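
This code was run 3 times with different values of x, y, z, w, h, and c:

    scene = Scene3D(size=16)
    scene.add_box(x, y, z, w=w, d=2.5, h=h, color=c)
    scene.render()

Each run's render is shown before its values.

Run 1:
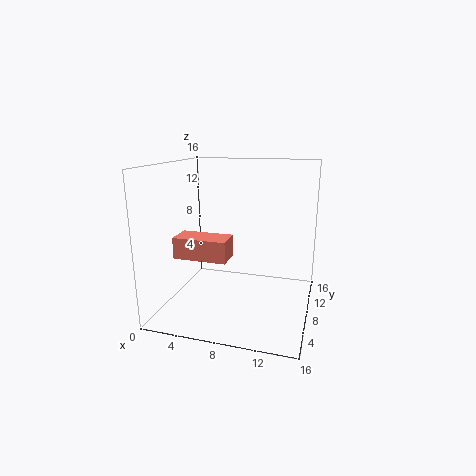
x = 4
y = 0.5
z = 8
w = 5
h = 2
c = 'salmon'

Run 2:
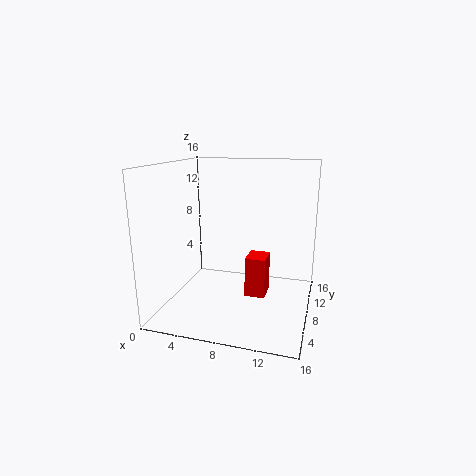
x = 10
y = 3.5
z = 3.5
w = 2
h = 4
c = 'red'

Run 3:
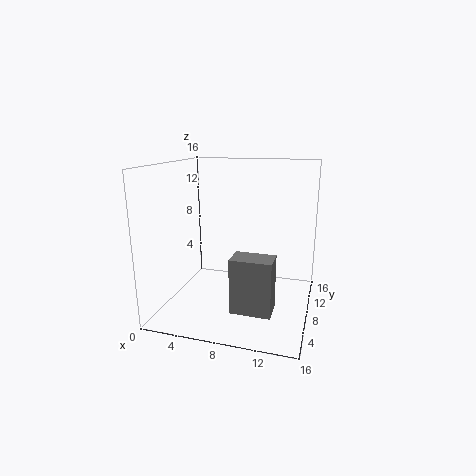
x = 9
y = 1.5
z = 2.5
w = 4
h = 5.5
c = 'gray'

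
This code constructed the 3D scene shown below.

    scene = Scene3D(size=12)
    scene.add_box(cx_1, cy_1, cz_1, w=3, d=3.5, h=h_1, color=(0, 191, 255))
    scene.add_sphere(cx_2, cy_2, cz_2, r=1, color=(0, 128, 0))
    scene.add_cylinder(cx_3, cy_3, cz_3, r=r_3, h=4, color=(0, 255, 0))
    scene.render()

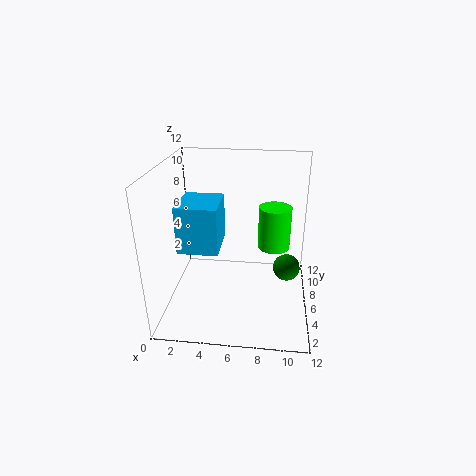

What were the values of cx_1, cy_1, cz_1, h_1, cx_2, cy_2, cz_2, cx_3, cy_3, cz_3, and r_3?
cx_1 = 2, cy_1 = 2, cz_1 = 6.5, h_1 = 3.5, cx_2 = 10, cy_2 = 3.5, cz_2 = 5, cx_3 = 9, cy_3 = 9.5, cz_3 = 3.5, r_3 = 1.5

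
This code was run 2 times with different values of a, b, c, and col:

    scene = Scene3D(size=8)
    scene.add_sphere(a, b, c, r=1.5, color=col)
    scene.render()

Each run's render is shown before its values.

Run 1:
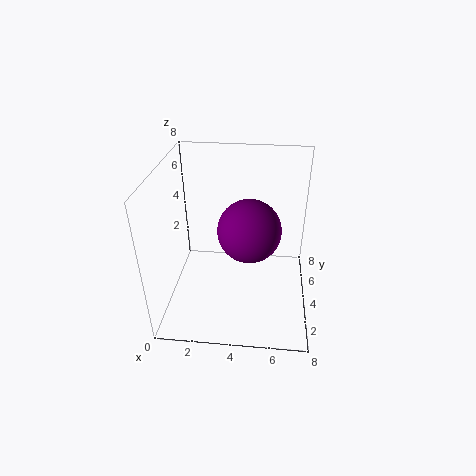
a = 4.75
b = 2
c = 5.75
col = 'purple'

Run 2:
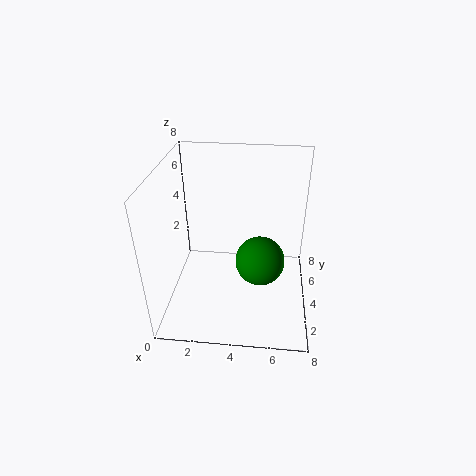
a = 5.25
b = 5
c = 1.75
col = 'green'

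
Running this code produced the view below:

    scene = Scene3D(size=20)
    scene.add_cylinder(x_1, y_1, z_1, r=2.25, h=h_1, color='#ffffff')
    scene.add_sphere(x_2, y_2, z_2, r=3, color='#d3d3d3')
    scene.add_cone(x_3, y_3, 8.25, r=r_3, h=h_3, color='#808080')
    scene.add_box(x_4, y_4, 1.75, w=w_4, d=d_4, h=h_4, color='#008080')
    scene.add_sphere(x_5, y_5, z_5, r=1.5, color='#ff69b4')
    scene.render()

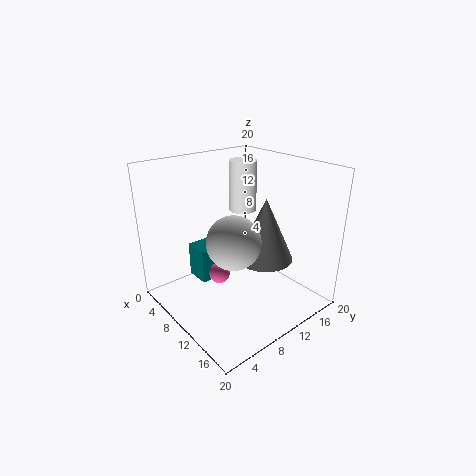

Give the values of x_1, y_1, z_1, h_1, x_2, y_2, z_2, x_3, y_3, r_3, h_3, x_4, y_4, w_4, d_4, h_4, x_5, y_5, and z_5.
x_1 = 2.5
y_1 = 17.25
z_1 = 10.25
h_1 = 8.25
x_2 = 16.5
y_2 = 4
z_2 = 13.75
x_3 = 14
y_3 = 11.25
r_3 = 3.75
h_3 = 8.25
x_4 = 2
y_4 = 6.75
w_4 = 3.75
d_4 = 6.25
h_4 = 5.25
x_5 = 8.5
y_5 = 7.75
z_5 = 4.5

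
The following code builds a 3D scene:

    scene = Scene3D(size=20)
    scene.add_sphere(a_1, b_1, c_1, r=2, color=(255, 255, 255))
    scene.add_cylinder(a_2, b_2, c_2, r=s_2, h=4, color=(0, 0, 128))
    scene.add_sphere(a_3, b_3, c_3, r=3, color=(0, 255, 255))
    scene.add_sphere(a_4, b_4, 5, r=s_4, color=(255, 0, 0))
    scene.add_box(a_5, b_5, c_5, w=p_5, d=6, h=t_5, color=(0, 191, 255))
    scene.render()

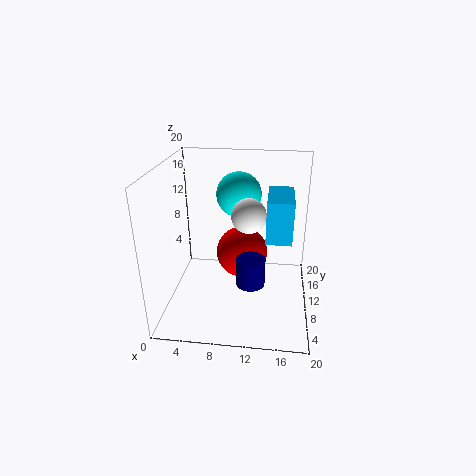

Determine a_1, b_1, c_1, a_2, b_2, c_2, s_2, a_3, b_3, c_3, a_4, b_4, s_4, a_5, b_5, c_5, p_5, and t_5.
a_1 = 12; b_1 = 4; c_1 = 16; a_2 = 12; b_2 = 8; c_2 = 4; s_2 = 2; a_3 = 10; b_3 = 11; c_3 = 16; a_4 = 10; b_4 = 15; s_4 = 4; a_5 = 14; b_5 = 3; c_5 = 13; p_5 = 3; t_5 = 5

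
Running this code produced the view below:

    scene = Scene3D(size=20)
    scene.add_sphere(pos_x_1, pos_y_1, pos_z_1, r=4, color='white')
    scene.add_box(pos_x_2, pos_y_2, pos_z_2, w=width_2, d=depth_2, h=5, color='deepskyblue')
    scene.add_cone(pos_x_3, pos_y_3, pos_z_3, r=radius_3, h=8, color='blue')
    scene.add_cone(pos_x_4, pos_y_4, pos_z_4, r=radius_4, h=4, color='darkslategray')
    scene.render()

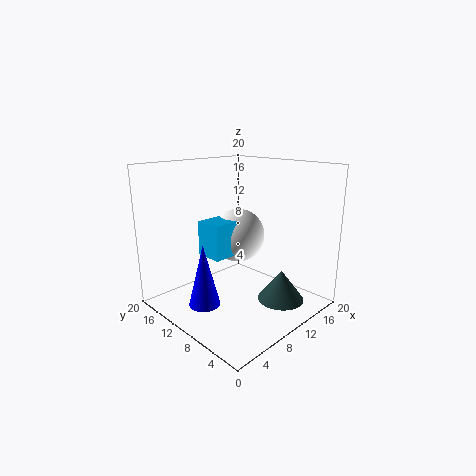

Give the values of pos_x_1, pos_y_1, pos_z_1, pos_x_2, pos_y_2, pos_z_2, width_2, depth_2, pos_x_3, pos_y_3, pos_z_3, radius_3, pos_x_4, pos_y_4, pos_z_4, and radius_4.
pos_x_1 = 13, pos_y_1 = 13, pos_z_1 = 9, pos_x_2 = 7, pos_y_2 = 11, pos_z_2 = 7, width_2 = 6, depth_2 = 4, pos_x_3 = 3, pos_y_3 = 9, pos_z_3 = 3, radius_3 = 2, pos_x_4 = 11, pos_y_4 = 3, pos_z_4 = 3, radius_4 = 3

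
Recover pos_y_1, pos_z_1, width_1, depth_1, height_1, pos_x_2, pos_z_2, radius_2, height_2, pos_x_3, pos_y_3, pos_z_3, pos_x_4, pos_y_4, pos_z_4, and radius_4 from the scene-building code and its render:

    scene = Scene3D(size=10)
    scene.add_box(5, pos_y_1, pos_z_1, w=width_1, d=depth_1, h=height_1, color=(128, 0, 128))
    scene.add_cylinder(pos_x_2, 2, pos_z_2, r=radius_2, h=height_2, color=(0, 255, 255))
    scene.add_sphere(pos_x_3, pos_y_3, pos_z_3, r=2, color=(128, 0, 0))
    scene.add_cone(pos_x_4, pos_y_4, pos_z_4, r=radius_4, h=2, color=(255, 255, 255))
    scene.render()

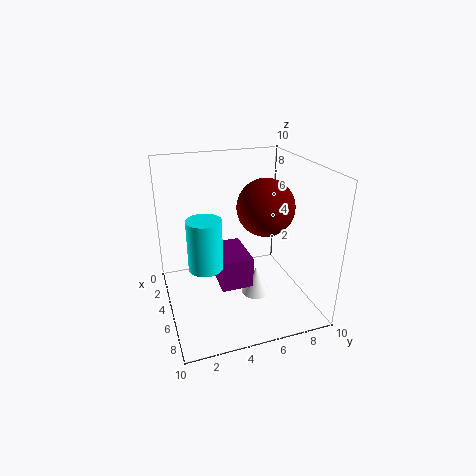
pos_y_1 = 3
pos_z_1 = 3
width_1 = 3
depth_1 = 2
height_1 = 2
pos_x_2 = 8
pos_z_2 = 5
radius_2 = 1
height_2 = 3
pos_x_3 = 5
pos_y_3 = 7
pos_z_3 = 7
pos_x_4 = 6
pos_y_4 = 6
pos_z_4 = 1
radius_4 = 1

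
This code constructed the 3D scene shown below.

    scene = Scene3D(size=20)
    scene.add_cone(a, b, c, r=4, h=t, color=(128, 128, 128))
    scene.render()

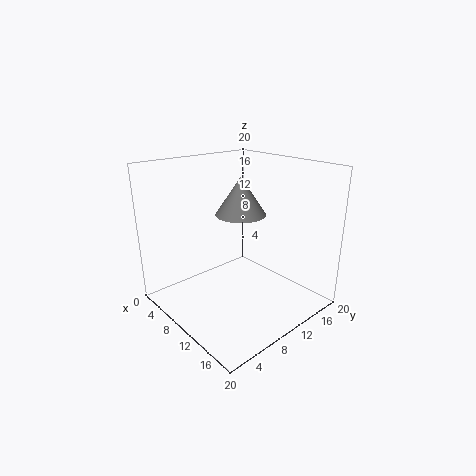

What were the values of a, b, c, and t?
a = 5; b = 15; c = 11; t = 6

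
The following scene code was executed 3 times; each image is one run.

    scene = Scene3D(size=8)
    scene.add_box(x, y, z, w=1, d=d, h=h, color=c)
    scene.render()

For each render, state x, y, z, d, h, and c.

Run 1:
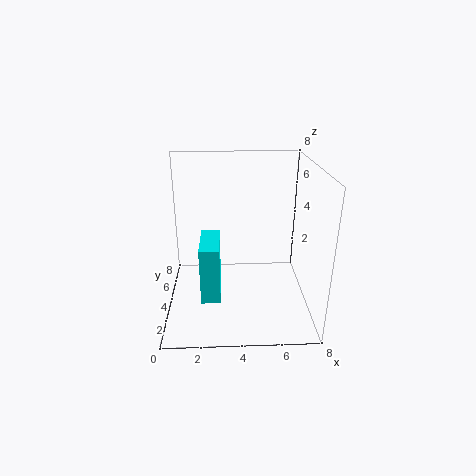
x = 2
y = 1.5
z = 1.5
d = 2.5
h = 3
c = 'cyan'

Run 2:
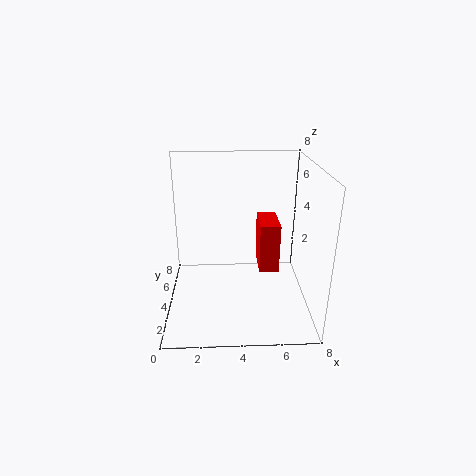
x = 5
y = 2
z = 3
d = 2
h = 2.5
c = 'red'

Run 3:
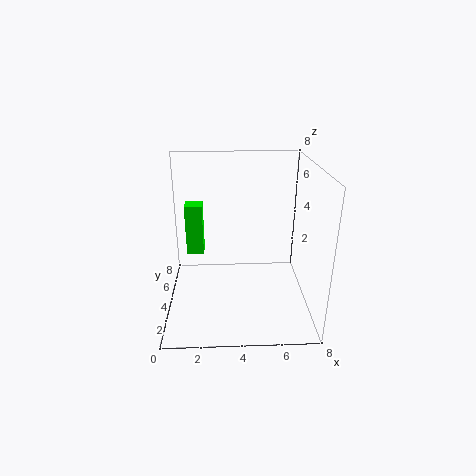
x = 1
y = 5
z = 2.5
d = 1
h = 3
c = 'lime'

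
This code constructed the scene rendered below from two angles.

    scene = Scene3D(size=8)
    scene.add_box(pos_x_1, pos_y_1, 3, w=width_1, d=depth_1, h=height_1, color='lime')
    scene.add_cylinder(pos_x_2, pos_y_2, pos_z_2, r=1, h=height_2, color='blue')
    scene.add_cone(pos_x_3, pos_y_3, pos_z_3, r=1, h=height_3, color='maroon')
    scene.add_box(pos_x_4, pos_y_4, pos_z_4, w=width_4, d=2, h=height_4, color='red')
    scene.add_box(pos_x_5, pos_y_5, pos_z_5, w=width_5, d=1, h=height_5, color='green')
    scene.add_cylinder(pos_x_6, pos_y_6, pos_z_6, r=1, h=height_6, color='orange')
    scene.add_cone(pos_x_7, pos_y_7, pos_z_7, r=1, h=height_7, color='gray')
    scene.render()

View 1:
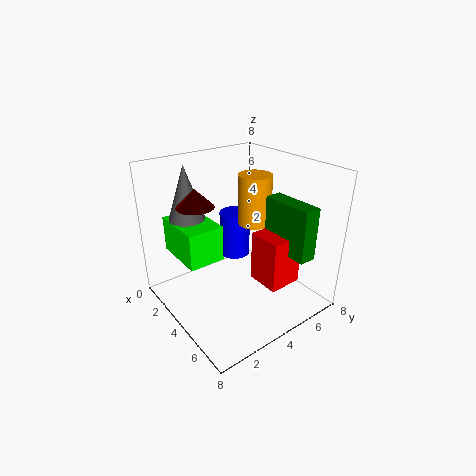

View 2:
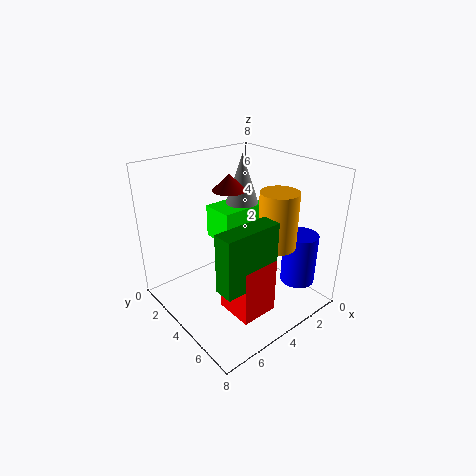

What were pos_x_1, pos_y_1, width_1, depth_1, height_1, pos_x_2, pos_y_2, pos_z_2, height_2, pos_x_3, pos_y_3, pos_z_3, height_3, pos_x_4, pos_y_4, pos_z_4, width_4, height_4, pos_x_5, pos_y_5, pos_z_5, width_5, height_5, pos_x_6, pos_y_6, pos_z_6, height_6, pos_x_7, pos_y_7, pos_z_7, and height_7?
pos_x_1 = 1, pos_y_1 = 1, width_1 = 3, depth_1 = 2, height_1 = 2, pos_x_2 = 1, pos_y_2 = 6, pos_z_2 = 1, height_2 = 3, pos_x_3 = 3, pos_y_3 = 2, pos_z_3 = 6, height_3 = 1, pos_x_4 = 4, pos_y_4 = 5, pos_z_4 = 1, width_4 = 2, height_4 = 3, pos_x_5 = 4, pos_y_5 = 6, pos_z_5 = 3, width_5 = 3, height_5 = 3, pos_x_6 = 3, pos_y_6 = 6, pos_z_6 = 4, height_6 = 3, pos_x_7 = 2, pos_y_7 = 2, pos_z_7 = 5, height_7 = 3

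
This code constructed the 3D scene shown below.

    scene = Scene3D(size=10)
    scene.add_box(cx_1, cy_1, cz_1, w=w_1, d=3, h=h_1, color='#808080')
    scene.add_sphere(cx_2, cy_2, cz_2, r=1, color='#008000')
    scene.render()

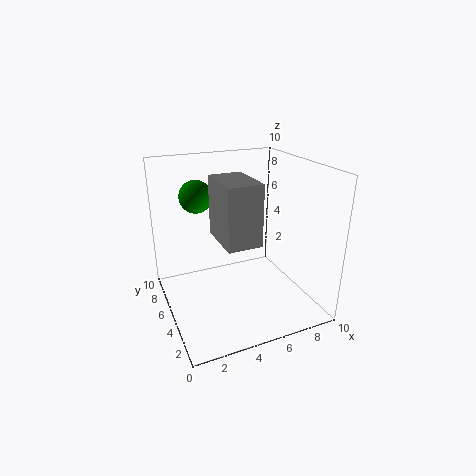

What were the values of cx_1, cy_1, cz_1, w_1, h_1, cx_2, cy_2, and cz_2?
cx_1 = 2.5, cy_1 = 0.5, cz_1 = 6.5, w_1 = 2, h_1 = 3.5, cx_2 = 2, cy_2 = 4.5, cz_2 = 8.5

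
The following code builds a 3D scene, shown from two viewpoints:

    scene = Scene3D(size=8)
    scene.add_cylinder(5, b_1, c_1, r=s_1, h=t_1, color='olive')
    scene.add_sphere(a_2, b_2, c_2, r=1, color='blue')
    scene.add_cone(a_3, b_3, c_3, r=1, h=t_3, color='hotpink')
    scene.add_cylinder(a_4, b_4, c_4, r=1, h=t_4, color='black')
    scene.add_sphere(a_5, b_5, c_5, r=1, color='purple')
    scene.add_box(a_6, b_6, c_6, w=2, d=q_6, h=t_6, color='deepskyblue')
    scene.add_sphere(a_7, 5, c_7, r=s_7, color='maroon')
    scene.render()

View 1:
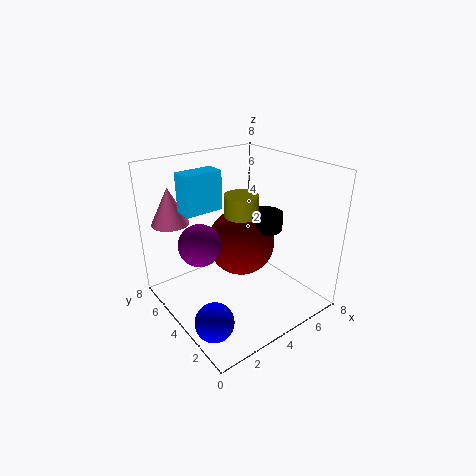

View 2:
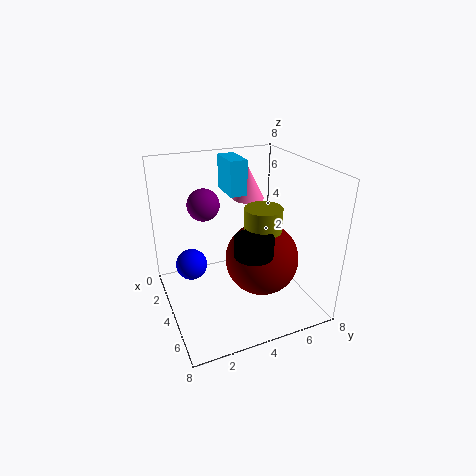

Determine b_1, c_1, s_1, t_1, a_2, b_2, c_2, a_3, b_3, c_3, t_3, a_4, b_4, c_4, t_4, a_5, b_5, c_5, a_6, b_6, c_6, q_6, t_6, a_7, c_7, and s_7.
b_1 = 5, c_1 = 3, s_1 = 1, t_1 = 3, a_2 = 1, b_2 = 2, c_2 = 1, a_3 = 1, b_3 = 6, c_3 = 5, t_3 = 2, a_4 = 6, b_4 = 4, c_4 = 4, t_4 = 1, a_5 = 1, b_5 = 3, c_5 = 5, a_6 = 1, b_6 = 4, c_6 = 6, q_6 = 1, t_6 = 2, a_7 = 5, c_7 = 3, s_7 = 2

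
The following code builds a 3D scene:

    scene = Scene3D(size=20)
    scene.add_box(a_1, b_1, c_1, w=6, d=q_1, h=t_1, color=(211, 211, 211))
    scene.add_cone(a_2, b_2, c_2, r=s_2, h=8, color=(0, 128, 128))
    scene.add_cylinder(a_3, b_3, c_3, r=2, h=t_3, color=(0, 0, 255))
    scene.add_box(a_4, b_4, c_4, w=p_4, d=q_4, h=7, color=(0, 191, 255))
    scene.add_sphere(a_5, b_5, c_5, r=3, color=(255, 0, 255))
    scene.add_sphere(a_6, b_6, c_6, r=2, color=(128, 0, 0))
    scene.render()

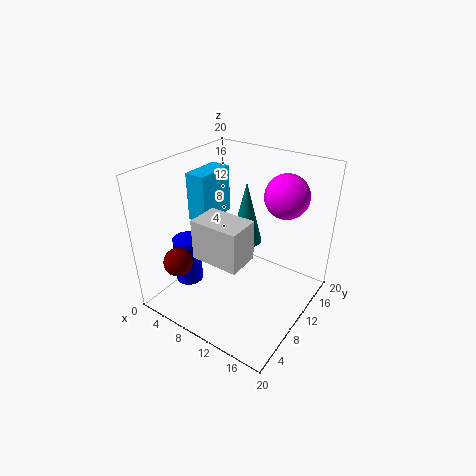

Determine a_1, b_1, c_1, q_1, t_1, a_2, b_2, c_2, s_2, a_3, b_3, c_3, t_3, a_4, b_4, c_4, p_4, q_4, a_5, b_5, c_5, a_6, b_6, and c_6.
a_1 = 9; b_1 = 2; c_1 = 11; q_1 = 4; t_1 = 5; a_2 = 12; b_2 = 9; c_2 = 11; s_2 = 2; a_3 = 3; b_3 = 7; c_3 = 2; t_3 = 7; a_4 = 2; b_4 = 9; c_4 = 11; p_4 = 3; q_4 = 6; a_5 = 15; b_5 = 14; c_5 = 16; a_6 = 4; b_6 = 4; c_6 = 7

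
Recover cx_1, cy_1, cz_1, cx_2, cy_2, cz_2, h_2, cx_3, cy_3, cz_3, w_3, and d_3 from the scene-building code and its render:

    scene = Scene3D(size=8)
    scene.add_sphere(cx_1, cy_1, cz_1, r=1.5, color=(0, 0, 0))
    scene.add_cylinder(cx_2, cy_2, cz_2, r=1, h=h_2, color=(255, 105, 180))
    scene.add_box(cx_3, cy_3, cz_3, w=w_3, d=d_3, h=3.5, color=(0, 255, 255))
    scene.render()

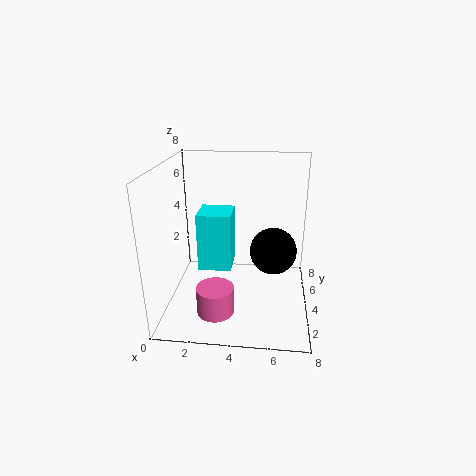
cx_1 = 6, cy_1 = 6.5, cz_1 = 2, cx_2 = 3, cy_2 = 2, cz_2 = 0.5, h_2 = 1.5, cx_3 = 1.5, cy_3 = 4.5, cz_3 = 1.5, w_3 = 2, d_3 = 2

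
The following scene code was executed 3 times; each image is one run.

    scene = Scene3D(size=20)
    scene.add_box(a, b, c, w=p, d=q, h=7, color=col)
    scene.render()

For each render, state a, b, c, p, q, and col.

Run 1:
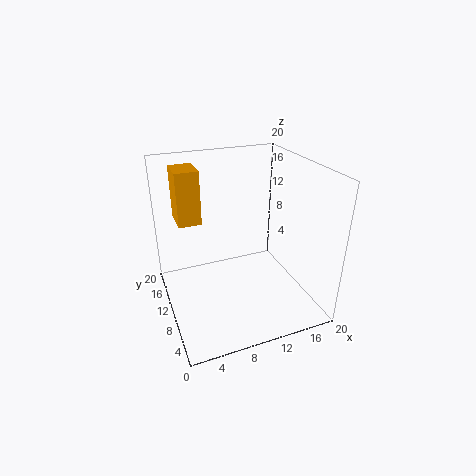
a = 2
b = 10
c = 13
p = 3
q = 4
col = 'orange'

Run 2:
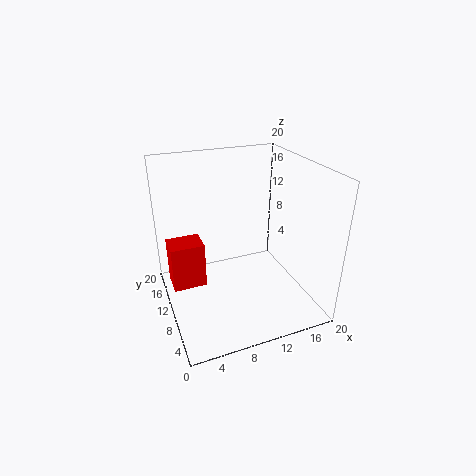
a = 1
b = 13
c = 1
p = 5
q = 4
col = 'red'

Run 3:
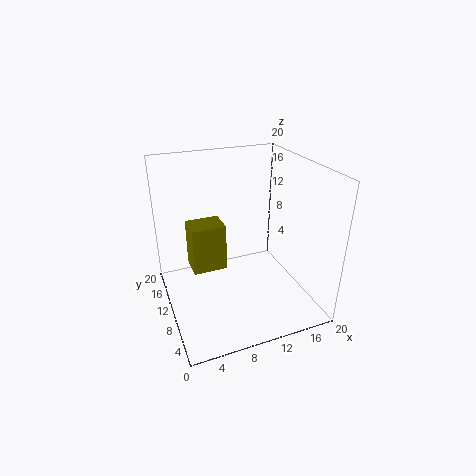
a = 4
b = 12
c = 4
p = 5
q = 4
col = 'olive'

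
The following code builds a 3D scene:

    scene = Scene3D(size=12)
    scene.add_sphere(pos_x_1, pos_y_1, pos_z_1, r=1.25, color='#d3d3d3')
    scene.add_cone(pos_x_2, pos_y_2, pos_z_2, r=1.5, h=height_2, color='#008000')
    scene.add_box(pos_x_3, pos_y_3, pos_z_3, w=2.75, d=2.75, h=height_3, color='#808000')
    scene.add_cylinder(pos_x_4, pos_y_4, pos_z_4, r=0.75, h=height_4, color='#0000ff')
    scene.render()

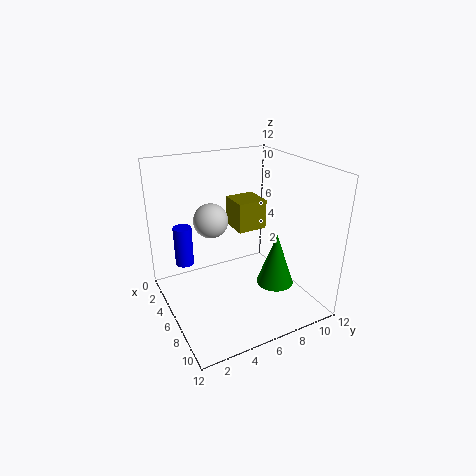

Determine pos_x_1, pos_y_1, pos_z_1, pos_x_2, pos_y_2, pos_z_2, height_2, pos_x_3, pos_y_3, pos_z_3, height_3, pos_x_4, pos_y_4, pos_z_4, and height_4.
pos_x_1 = 7.5; pos_y_1 = 3; pos_z_1 = 8.75; pos_x_2 = 8.75; pos_y_2 = 8; pos_z_2 = 2.75; height_2 = 4.25; pos_x_3 = 1.25; pos_y_3 = 7.25; pos_z_3 = 5.25; height_3 = 2.75; pos_x_4 = 4.5; pos_y_4 = 1.75; pos_z_4 = 4; height_4 = 3.25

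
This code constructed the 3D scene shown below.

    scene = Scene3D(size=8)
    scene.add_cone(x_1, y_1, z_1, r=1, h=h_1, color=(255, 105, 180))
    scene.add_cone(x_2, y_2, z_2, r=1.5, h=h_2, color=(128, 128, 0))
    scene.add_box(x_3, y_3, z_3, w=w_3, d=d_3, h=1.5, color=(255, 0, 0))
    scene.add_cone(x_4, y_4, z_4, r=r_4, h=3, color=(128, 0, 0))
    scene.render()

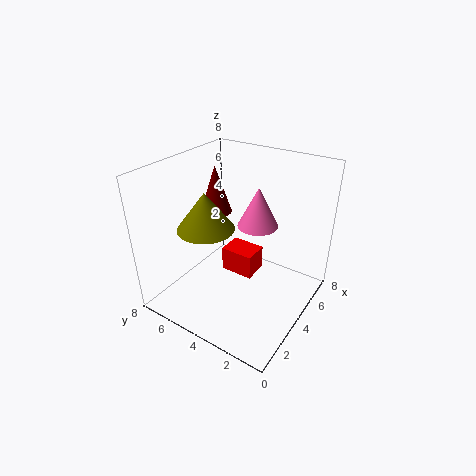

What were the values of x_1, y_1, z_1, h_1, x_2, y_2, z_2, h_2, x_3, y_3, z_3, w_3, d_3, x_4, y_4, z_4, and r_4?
x_1 = 3.5; y_1 = 2.5; z_1 = 5.5; h_1 = 2; x_2 = 2.5; y_2 = 5; z_2 = 5; h_2 = 2; x_3 = 4.5; y_3 = 3.5; z_3 = 1; w_3 = 1.5; d_3 = 2; x_4 = 6; y_4 = 7; z_4 = 4; r_4 = 1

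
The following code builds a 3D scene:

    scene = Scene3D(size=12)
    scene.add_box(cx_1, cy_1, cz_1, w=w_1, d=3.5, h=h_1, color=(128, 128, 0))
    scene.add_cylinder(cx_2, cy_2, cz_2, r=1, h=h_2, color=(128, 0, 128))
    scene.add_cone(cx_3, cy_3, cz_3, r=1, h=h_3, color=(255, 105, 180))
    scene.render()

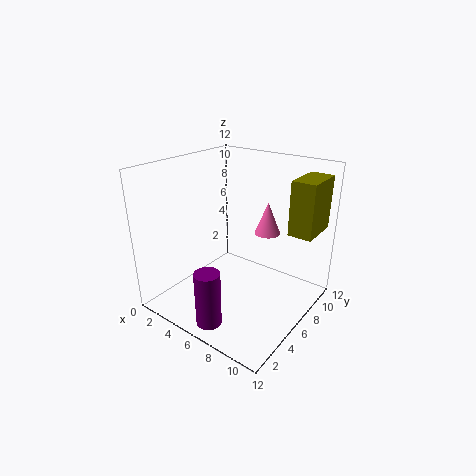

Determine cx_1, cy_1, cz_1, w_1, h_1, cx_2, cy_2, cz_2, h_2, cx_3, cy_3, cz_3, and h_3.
cx_1 = 9.5
cy_1 = 8
cz_1 = 6.5
w_1 = 2
h_1 = 4.5
cx_2 = 6.5
cy_2 = 1.5
cz_2 = 0.5
h_2 = 4.5
cx_3 = 8.5
cy_3 = 6.5
cz_3 = 7
h_3 = 2.5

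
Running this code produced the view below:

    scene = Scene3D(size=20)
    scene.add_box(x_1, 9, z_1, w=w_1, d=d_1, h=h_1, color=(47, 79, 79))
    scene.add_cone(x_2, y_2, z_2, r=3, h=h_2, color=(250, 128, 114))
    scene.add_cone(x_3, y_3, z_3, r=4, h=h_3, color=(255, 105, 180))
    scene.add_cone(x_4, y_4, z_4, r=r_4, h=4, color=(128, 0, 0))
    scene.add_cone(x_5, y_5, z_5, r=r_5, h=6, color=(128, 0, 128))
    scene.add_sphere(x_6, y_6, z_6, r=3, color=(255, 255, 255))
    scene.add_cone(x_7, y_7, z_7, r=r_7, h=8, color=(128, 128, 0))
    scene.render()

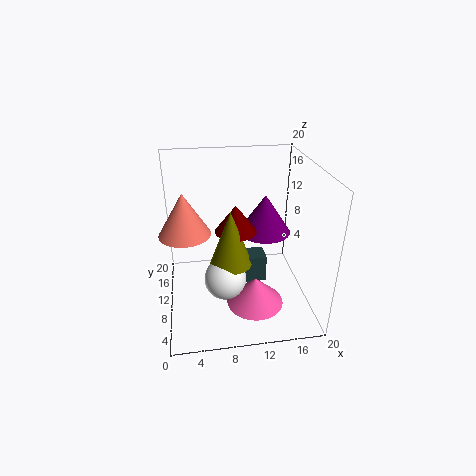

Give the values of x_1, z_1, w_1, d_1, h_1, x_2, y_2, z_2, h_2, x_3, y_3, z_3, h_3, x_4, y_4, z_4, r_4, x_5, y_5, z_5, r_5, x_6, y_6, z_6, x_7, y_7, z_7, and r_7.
x_1 = 10; z_1 = 3; w_1 = 4; d_1 = 3; h_1 = 4; x_2 = 3; y_2 = 5; z_2 = 14; h_2 = 5; x_3 = 12; y_3 = 7; z_3 = 1; h_3 = 4; x_4 = 10; y_4 = 12; z_4 = 10; r_4 = 3; x_5 = 15; y_5 = 15; z_5 = 8; r_5 = 4; x_6 = 8; y_6 = 9; z_6 = 4; x_7 = 9; y_7 = 10; z_7 = 6; r_7 = 3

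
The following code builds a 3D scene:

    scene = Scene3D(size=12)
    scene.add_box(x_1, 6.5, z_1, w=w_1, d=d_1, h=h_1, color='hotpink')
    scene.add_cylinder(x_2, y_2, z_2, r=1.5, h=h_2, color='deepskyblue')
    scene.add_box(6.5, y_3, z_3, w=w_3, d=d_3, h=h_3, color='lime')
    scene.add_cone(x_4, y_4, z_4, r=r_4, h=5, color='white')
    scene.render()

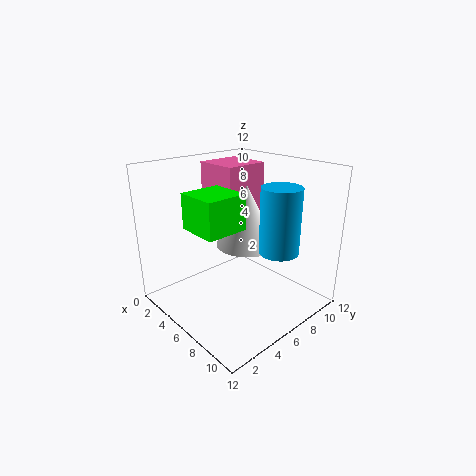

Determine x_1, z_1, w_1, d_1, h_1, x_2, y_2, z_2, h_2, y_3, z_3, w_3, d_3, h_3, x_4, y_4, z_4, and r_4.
x_1 = 0.5
z_1 = 6.5
w_1 = 4
d_1 = 4
h_1 = 5
x_2 = 10
y_2 = 6.5
z_2 = 6
h_2 = 5
y_3 = 0.5
z_3 = 8.5
w_3 = 3
d_3 = 3
h_3 = 2.5
x_4 = 6.5
y_4 = 6.5
z_4 = 5.5
r_4 = 2.5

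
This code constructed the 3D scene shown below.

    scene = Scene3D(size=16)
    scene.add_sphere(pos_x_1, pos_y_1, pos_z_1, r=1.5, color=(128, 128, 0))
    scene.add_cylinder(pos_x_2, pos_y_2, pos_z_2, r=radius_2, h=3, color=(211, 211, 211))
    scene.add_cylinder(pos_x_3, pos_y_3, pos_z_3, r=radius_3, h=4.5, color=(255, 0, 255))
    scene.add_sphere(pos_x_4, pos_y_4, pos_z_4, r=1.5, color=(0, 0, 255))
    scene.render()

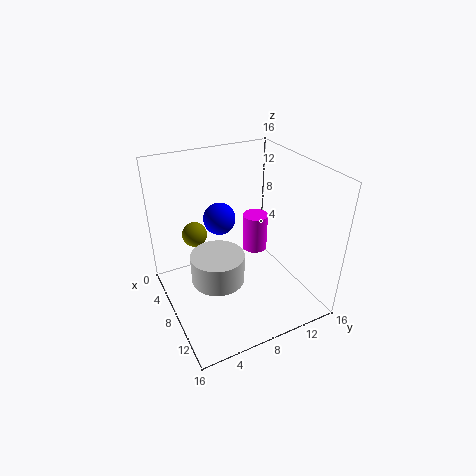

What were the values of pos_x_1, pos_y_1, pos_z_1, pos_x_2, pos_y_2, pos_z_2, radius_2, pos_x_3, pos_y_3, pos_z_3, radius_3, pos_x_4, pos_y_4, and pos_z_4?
pos_x_1 = 2.75, pos_y_1 = 4.75, pos_z_1 = 6.5, pos_x_2 = 10.25, pos_y_2 = 4.5, pos_z_2 = 5.25, radius_2 = 2.75, pos_x_3 = 5.75, pos_y_3 = 11.5, pos_z_3 = 4.5, radius_3 = 1.5, pos_x_4 = 10.5, pos_y_4 = 4.75, pos_z_4 = 12.5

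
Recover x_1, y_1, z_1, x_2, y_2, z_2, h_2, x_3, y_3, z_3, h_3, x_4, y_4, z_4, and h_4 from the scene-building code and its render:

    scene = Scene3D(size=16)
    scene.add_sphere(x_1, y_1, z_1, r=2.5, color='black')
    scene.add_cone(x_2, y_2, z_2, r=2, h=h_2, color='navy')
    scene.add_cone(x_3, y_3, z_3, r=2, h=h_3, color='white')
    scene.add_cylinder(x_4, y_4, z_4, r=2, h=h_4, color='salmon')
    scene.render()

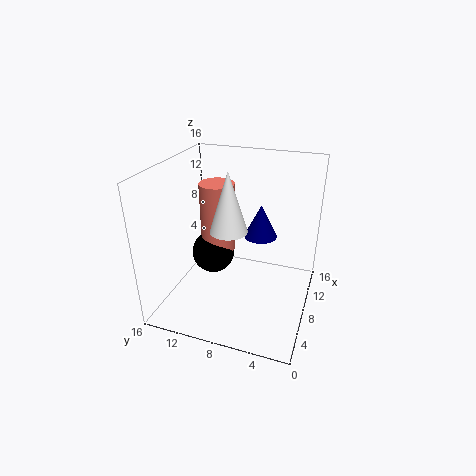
x_1 = 9
y_1 = 11.5
z_1 = 5
x_2 = 12
y_2 = 6.5
z_2 = 6.5
h_2 = 4
x_3 = 6.5
y_3 = 8.5
z_3 = 9.5
h_3 = 6.5
x_4 = 9.5
y_4 = 11
z_4 = 5.5
h_4 = 8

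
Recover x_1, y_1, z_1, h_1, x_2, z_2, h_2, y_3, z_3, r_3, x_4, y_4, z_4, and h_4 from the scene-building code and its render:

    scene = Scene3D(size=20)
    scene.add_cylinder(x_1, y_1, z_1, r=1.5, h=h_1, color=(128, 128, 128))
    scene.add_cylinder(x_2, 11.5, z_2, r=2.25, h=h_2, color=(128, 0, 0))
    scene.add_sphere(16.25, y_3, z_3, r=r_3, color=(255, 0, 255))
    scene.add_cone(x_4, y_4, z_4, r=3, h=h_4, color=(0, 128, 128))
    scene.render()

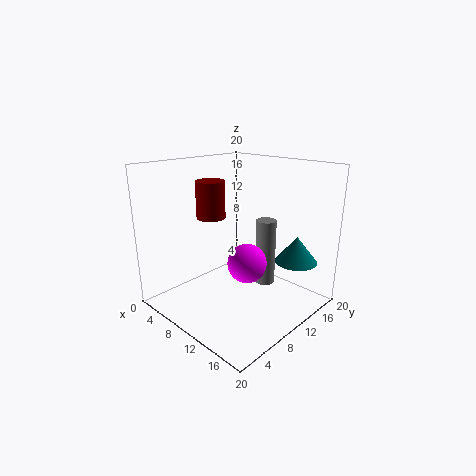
x_1 = 10.75
y_1 = 15.25
z_1 = 1.5
h_1 = 10
x_2 = 2.75
z_2 = 11
h_2 = 5.75
y_3 = 5
z_3 = 10
r_3 = 2.25
x_4 = 15.75
y_4 = 16
z_4 = 6.25
h_4 = 3.75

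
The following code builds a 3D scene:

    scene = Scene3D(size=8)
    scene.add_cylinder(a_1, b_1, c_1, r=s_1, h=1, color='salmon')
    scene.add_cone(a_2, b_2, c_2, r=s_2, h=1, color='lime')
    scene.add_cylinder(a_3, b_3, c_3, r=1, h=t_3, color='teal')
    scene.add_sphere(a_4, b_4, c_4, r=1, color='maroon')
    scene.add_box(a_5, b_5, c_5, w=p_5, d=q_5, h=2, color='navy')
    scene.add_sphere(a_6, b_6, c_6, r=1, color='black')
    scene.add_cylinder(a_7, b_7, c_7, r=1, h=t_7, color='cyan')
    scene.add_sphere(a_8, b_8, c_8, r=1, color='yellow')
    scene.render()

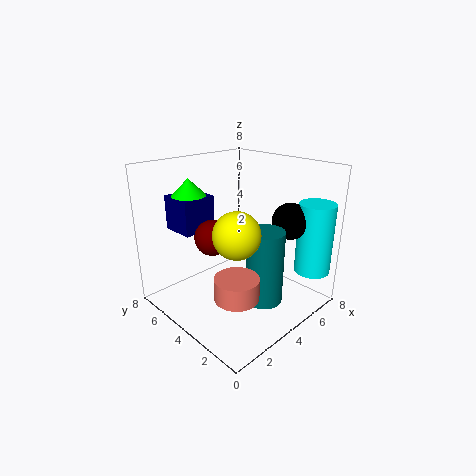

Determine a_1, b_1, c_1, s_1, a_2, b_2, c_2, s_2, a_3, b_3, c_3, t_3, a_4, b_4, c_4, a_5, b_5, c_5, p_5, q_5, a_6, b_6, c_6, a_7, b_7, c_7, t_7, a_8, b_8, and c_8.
a_1 = 1
b_1 = 1
c_1 = 3
s_1 = 1
a_2 = 3
b_2 = 7
c_2 = 6
s_2 = 1
a_3 = 4
b_3 = 2
c_3 = 1
t_3 = 4
a_4 = 3
b_4 = 5
c_4 = 4
a_5 = 2
b_5 = 6
c_5 = 4
p_5 = 2
q_5 = 2
a_6 = 6
b_6 = 2
c_6 = 5
a_7 = 7
b_7 = 1
c_7 = 2
t_7 = 4
a_8 = 1
b_8 = 1
c_8 = 6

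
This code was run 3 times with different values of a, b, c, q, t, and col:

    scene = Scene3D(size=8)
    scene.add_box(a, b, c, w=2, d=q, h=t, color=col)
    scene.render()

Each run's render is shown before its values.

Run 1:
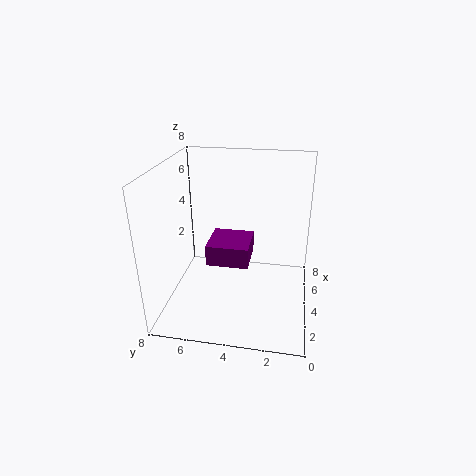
a = 1; b = 3; c = 4; q = 2; t = 1; col = 'purple'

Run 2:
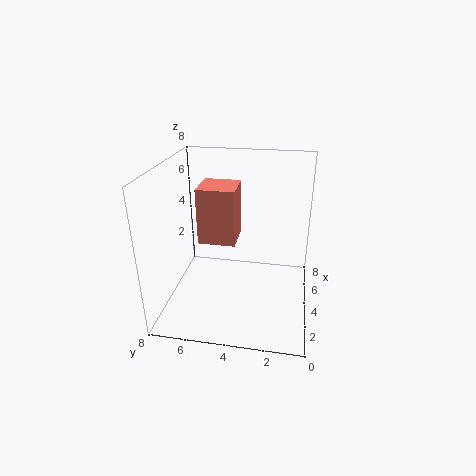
a = 3; b = 4; c = 4; q = 2; t = 3; col = 'salmon'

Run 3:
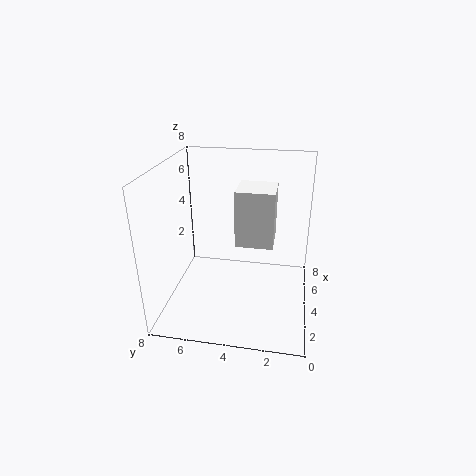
a = 3; b = 2; c = 4; q = 2; t = 3; col = 'white'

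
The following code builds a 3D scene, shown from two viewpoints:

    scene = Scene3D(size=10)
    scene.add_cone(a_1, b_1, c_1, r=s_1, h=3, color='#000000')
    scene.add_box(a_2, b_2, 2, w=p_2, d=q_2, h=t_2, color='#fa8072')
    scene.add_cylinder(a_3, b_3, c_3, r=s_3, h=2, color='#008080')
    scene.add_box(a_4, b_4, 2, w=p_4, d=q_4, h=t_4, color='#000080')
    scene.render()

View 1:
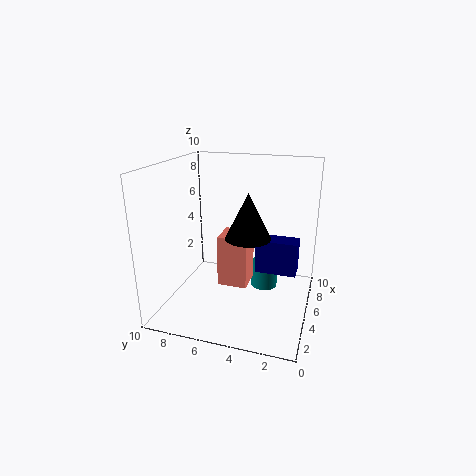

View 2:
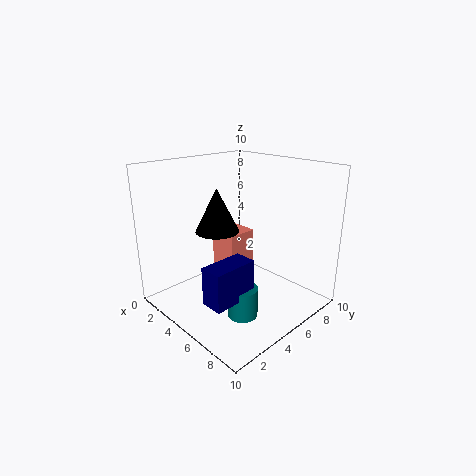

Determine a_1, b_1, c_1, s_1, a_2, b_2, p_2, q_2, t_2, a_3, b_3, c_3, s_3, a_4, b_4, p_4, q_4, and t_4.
a_1 = 4, b_1 = 4, c_1 = 5.5, s_1 = 1.5, a_2 = 3.5, b_2 = 4, p_2 = 2, q_2 = 2, t_2 = 3.5, a_3 = 7, b_3 = 3.5, c_3 = 0.5, s_3 = 1, a_4 = 6, b_4 = 1, p_4 = 1.5, q_4 = 3, t_4 = 2.5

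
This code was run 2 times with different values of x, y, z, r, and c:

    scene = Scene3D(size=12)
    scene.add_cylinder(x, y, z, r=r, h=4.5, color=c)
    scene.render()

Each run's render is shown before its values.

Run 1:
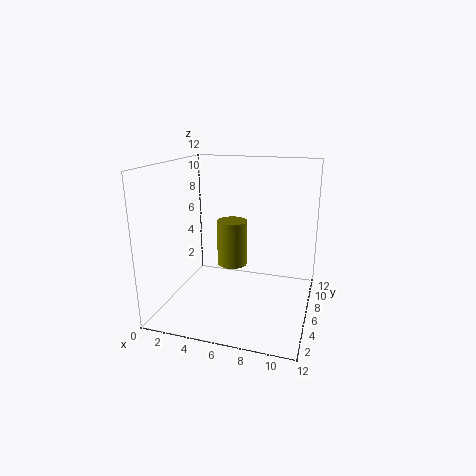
x = 4, y = 10.5, z = 1.5, r = 1.5, c = 'olive'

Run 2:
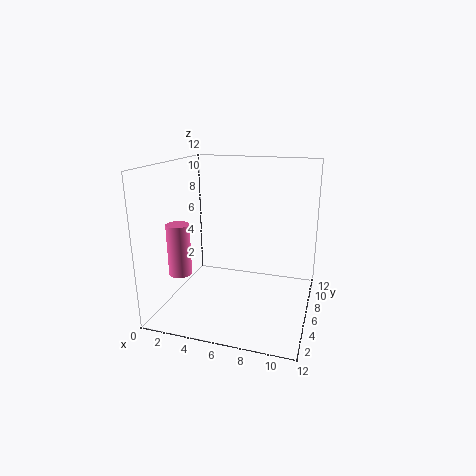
x = 1, y = 5, z = 2.5, r = 1, c = 'hotpink'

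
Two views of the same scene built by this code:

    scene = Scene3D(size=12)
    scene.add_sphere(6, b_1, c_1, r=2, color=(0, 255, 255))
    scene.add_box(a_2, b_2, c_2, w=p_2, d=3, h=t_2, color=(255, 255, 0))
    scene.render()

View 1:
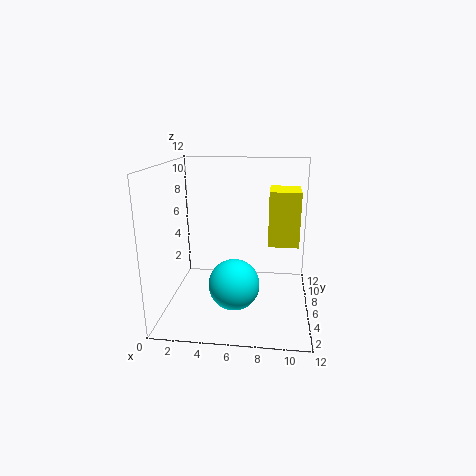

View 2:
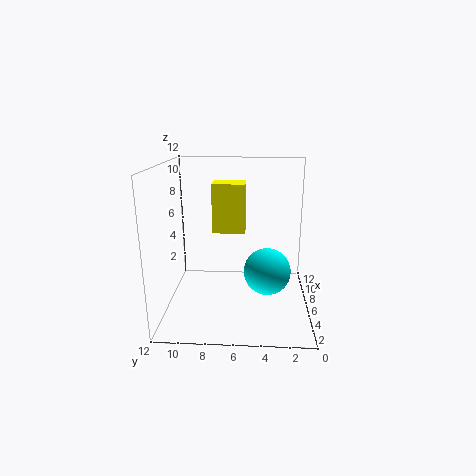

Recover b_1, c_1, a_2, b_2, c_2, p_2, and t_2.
b_1 = 3.5; c_1 = 3; a_2 = 8.5; b_2 = 5.5; c_2 = 5.5; p_2 = 2.5; t_2 = 4.5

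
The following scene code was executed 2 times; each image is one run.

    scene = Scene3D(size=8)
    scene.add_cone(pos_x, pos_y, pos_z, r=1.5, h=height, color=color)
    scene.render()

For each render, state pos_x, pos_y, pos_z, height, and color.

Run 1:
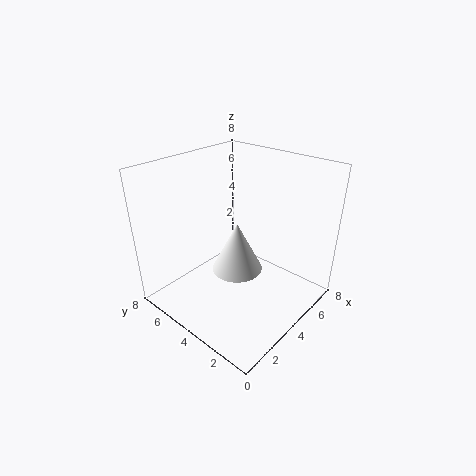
pos_x = 4.5, pos_y = 4.5, pos_z = 1.5, height = 3, color = 'white'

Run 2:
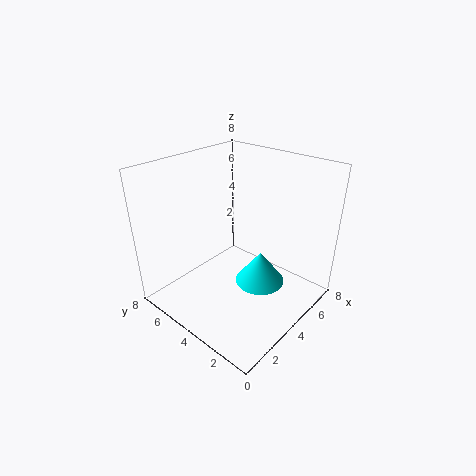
pos_x = 5.5, pos_y = 3.5, pos_z = 0.5, height = 2, color = 'cyan'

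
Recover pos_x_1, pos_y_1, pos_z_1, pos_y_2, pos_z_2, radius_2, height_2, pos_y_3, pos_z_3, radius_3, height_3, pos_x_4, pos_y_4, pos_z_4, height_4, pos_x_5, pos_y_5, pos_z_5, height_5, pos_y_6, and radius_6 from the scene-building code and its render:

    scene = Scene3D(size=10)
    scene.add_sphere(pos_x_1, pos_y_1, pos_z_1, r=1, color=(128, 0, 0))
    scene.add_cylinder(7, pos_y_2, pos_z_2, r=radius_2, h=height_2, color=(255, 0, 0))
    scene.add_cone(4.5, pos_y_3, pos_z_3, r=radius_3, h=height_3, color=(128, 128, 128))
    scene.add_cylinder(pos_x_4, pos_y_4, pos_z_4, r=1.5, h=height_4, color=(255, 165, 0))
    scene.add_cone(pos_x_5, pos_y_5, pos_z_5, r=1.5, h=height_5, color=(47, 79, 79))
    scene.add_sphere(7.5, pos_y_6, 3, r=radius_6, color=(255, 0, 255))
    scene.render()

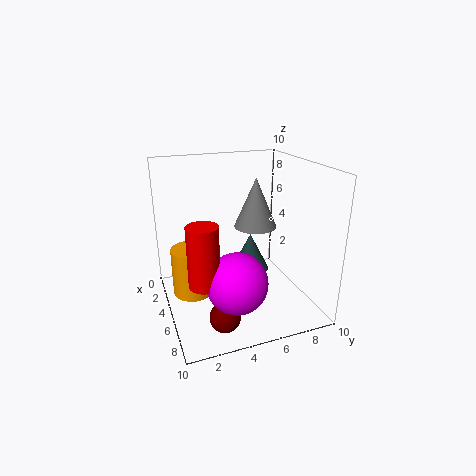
pos_x_1 = 8, pos_y_1 = 3, pos_z_1 = 1, pos_y_2 = 2, pos_z_2 = 3, radius_2 = 1, height_2 = 4, pos_y_3 = 6.5, pos_z_3 = 5.5, radius_3 = 1.5, height_3 = 3.5, pos_x_4 = 3.5, pos_y_4 = 2, pos_z_4 = 0.5, height_4 = 3.5, pos_x_5 = 2.5, pos_y_5 = 7, pos_z_5 = 1, height_5 = 3, pos_y_6 = 4, radius_6 = 2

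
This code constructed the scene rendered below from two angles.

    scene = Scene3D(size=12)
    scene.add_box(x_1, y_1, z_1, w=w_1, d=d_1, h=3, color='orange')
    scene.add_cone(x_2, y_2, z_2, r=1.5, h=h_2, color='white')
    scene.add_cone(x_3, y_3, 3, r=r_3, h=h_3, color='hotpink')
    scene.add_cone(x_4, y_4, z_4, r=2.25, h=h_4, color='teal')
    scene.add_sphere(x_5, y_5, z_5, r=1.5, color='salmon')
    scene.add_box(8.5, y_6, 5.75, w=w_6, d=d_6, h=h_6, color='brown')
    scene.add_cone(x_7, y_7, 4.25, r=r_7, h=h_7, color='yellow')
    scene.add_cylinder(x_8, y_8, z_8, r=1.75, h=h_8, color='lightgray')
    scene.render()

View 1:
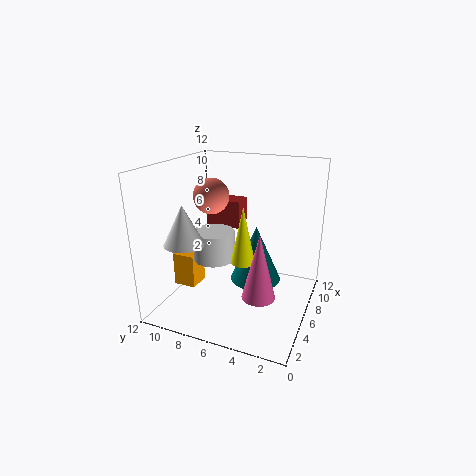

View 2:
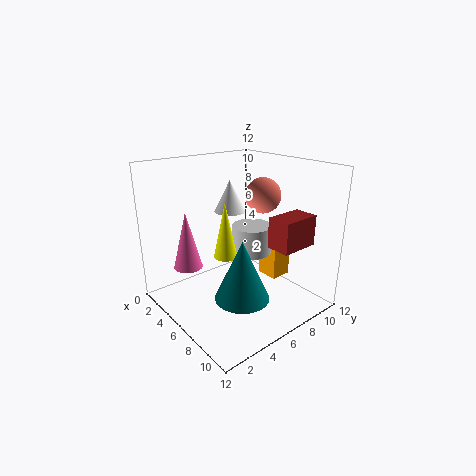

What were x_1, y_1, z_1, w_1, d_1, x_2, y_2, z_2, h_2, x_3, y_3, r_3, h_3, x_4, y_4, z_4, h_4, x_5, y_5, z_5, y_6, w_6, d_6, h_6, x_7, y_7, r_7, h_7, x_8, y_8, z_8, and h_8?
x_1 = 4.75, y_1 = 9.75, z_1 = 1, w_1 = 2, d_1 = 2, x_2 = 1.75, y_2 = 8.5, z_2 = 6.75, h_2 = 3, x_3 = 2.75, y_3 = 3, r_3 = 1.25, h_3 = 5, x_4 = 7.75, y_4 = 5, z_4 = 1.5, h_4 = 5, x_5 = 6.25, y_5 = 8.5, z_5 = 9.25, y_6 = 7, w_6 = 2, d_6 = 3.25, h_6 = 2.5, x_7 = 5.25, y_7 = 5.25, r_7 = 1, h_7 = 4.75, x_8 = 5.5, y_8 = 8, z_8 = 4, h_8 = 2.5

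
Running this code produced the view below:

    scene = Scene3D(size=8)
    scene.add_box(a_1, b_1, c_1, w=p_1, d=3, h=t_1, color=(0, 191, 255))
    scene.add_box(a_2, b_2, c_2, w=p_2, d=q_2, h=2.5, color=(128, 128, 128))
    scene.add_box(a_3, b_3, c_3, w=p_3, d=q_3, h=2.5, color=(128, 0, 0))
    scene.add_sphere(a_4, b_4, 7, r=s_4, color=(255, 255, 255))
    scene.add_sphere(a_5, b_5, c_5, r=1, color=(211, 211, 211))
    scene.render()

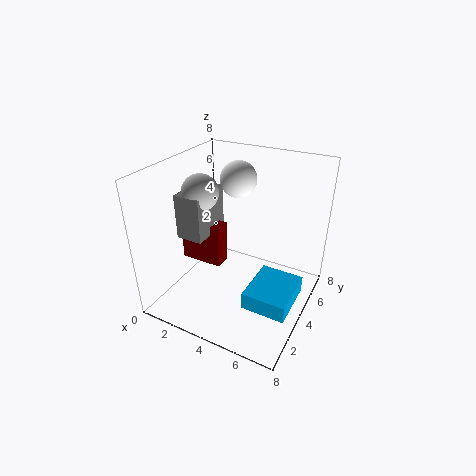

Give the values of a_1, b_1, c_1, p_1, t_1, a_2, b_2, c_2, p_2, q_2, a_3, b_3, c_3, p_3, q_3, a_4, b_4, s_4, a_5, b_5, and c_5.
a_1 = 5, b_1 = 2.5, c_1 = 0.5, p_1 = 2.5, t_1 = 1, a_2 = 1, b_2 = 2.5, c_2 = 4, p_2 = 1.5, q_2 = 2.5, a_3 = 0.5, b_3 = 3.5, c_3 = 2, p_3 = 2.5, q_3 = 1, a_4 = 3.5, b_4 = 5, s_4 = 1, a_5 = 2, b_5 = 3.5, c_5 = 6.5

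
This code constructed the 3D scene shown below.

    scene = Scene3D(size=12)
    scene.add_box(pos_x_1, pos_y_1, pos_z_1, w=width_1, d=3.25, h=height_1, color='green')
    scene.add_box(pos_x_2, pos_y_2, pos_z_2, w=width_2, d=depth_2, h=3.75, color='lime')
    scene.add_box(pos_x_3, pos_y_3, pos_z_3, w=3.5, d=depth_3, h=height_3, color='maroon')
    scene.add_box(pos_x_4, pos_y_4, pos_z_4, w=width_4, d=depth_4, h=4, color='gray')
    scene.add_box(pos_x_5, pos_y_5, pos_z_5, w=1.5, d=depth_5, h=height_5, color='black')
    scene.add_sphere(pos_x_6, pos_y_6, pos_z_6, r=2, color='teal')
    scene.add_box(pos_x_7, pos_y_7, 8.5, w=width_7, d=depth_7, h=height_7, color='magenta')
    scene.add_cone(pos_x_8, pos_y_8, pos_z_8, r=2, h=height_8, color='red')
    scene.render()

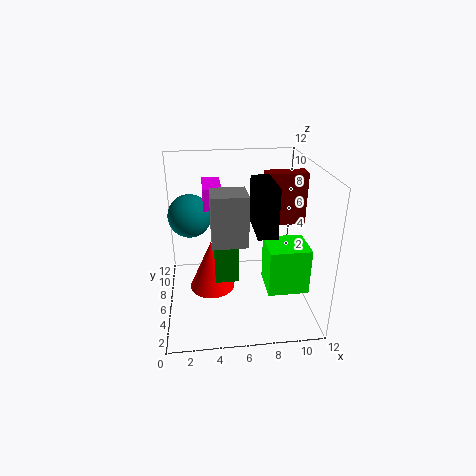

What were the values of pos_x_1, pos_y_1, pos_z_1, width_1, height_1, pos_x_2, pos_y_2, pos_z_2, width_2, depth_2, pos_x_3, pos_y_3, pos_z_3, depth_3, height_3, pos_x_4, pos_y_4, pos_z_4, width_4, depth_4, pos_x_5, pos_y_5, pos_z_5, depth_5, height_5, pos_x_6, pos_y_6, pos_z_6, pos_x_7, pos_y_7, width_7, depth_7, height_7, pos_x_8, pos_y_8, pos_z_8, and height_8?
pos_x_1 = 4, pos_y_1 = 5.5, pos_z_1 = 2, width_1 = 2, height_1 = 4, pos_x_2 = 8, pos_y_2 = 2.5, pos_z_2 = 2.5, width_2 = 3.25, depth_2 = 3, pos_x_3 = 8.5, pos_y_3 = 7, pos_z_3 = 6.5, depth_3 = 1.5, height_3 = 4.5, pos_x_4 = 3.75, pos_y_4 = 3.25, pos_z_4 = 6.5, width_4 = 2.75, depth_4 = 2.5, pos_x_5 = 7, pos_y_5 = 2.5, pos_z_5 = 7.5, depth_5 = 3.75, height_5 = 3.75, pos_x_6 = 2, pos_y_6 = 10, pos_z_6 = 6.5, pos_x_7 = 3.25, pos_y_7 = 6, width_7 = 1.5, depth_7 = 3.5, height_7 = 1.75, pos_x_8 = 3.75, pos_y_8 = 7, pos_z_8 = 0.75, height_8 = 4.5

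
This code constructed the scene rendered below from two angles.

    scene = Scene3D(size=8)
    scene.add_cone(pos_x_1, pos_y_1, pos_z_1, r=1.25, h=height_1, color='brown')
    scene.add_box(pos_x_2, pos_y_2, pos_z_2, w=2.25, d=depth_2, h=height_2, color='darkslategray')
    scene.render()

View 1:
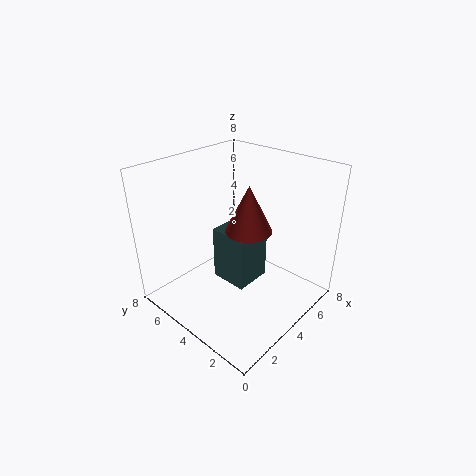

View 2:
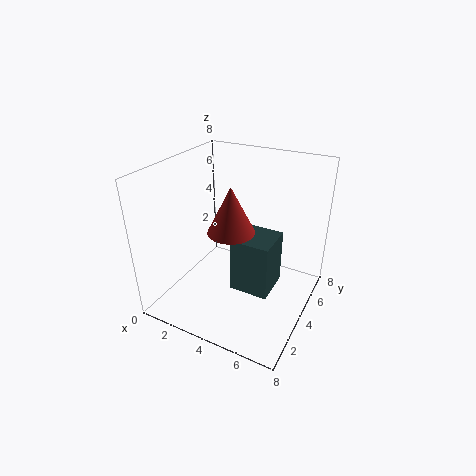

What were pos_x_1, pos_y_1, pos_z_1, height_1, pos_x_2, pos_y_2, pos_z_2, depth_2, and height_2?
pos_x_1 = 4
pos_y_1 = 3.25
pos_z_1 = 4.75
height_1 = 2.5
pos_x_2 = 3.75
pos_y_2 = 3.5
pos_z_2 = 0.75
depth_2 = 2.25
height_2 = 3.25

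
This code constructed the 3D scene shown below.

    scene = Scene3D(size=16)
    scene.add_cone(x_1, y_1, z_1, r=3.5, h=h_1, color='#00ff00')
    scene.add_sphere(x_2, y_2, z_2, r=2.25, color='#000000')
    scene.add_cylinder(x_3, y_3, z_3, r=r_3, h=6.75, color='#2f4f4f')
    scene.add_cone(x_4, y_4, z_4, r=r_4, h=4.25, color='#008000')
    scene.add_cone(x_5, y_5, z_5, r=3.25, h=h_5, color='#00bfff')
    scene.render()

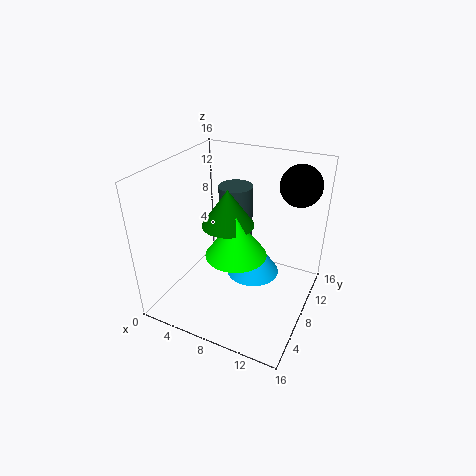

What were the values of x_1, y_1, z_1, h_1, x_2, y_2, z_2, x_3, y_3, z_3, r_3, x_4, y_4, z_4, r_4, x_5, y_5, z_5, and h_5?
x_1 = 7.75, y_1 = 8, z_1 = 5.75, h_1 = 4.75, x_2 = 13.5, y_2 = 11.75, z_2 = 13.75, x_3 = 6, y_3 = 11.5, z_3 = 5.75, r_3 = 2, x_4 = 6.25, y_4 = 9, z_4 = 8.75, r_4 = 3, x_5 = 8.5, y_5 = 11.25, z_5 = 1.5, h_5 = 4.75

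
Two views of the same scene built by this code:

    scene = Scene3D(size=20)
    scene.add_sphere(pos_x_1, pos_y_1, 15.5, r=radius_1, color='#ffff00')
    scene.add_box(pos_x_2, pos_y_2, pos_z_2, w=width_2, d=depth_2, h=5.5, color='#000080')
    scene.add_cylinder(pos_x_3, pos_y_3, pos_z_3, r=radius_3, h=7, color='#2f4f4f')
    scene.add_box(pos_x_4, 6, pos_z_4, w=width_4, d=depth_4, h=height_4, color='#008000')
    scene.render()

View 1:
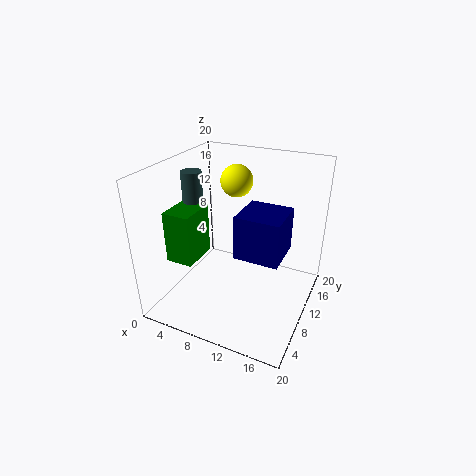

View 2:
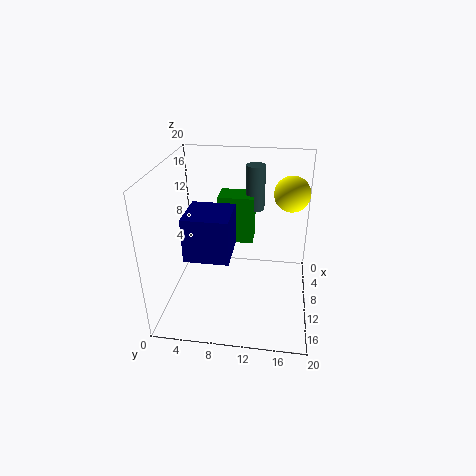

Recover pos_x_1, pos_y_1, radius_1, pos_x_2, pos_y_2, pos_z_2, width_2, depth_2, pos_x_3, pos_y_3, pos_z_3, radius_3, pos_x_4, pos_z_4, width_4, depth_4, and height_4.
pos_x_1 = 6.5; pos_y_1 = 17; radius_1 = 2.5; pos_x_2 = 12; pos_y_2 = 4.5; pos_z_2 = 10.5; width_2 = 5.5; depth_2 = 5.5; pos_x_3 = 2; pos_y_3 = 11.5; pos_z_3 = 11; radius_3 = 1.5; pos_x_4 = 0.5; pos_z_4 = 6; width_4 = 4; depth_4 = 5.5; height_4 = 7.5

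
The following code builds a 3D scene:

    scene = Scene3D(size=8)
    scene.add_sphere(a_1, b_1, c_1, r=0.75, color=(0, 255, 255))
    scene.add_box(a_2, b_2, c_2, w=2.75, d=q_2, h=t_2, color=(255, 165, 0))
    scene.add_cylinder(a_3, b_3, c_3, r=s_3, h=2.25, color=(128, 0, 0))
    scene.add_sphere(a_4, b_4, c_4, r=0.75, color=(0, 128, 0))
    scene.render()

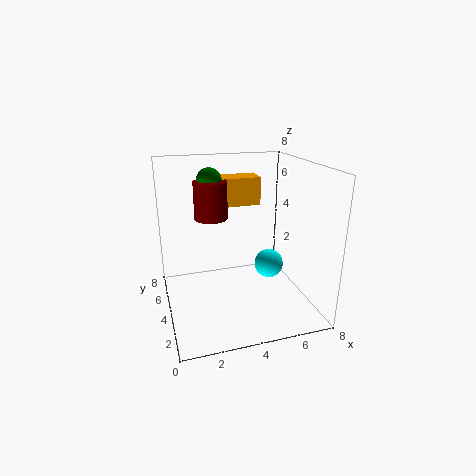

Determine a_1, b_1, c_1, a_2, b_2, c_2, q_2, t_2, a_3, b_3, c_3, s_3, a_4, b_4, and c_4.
a_1 = 5.25
b_1 = 2.5
c_1 = 3
a_2 = 3.5
b_2 = 6.5
c_2 = 5
q_2 = 1.5
t_2 = 1.75
a_3 = 3
b_3 = 6.25
c_3 = 4.5
s_3 = 1
a_4 = 3
b_4 = 6.5
c_4 = 6.75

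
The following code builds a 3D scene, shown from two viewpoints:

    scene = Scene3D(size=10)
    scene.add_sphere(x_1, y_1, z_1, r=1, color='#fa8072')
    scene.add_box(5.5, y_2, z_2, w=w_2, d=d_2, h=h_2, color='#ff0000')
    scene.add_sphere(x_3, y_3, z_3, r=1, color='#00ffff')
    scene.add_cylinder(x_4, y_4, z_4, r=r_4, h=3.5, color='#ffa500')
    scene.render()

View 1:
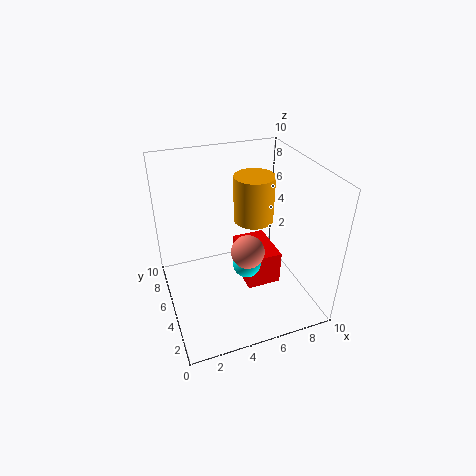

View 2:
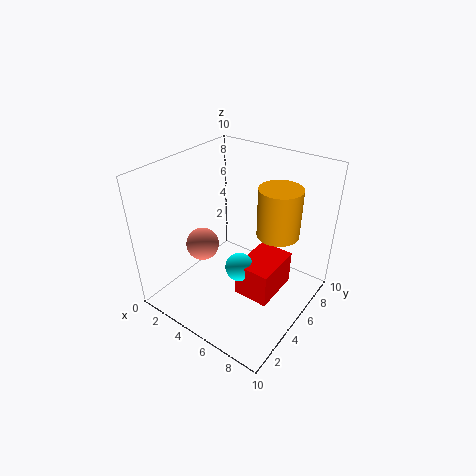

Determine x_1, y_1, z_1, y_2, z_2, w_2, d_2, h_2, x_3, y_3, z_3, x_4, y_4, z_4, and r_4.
x_1 = 4.5; y_1 = 2; z_1 = 6; y_2 = 4; z_2 = 1; w_2 = 2.5; d_2 = 3.5; h_2 = 2.5; x_3 = 5.5; y_3 = 4.5; z_3 = 3; x_4 = 7; y_4 = 7; z_4 = 5; r_4 = 1.5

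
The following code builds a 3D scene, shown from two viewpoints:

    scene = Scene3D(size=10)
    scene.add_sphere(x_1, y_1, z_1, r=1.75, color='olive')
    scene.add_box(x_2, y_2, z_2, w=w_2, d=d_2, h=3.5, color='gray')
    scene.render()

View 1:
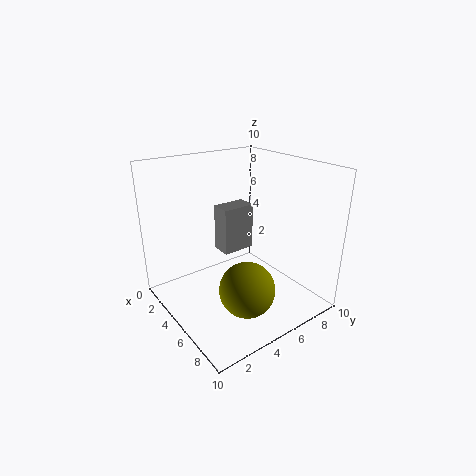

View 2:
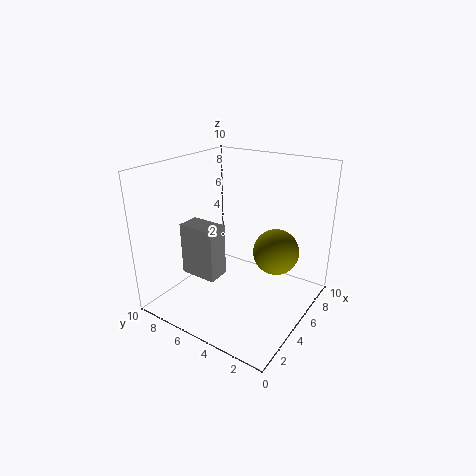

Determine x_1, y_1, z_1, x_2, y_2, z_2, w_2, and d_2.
x_1 = 8
y_1 = 3.5
z_1 = 3
x_2 = 2
y_2 = 5
z_2 = 3
w_2 = 1.5
d_2 = 2.5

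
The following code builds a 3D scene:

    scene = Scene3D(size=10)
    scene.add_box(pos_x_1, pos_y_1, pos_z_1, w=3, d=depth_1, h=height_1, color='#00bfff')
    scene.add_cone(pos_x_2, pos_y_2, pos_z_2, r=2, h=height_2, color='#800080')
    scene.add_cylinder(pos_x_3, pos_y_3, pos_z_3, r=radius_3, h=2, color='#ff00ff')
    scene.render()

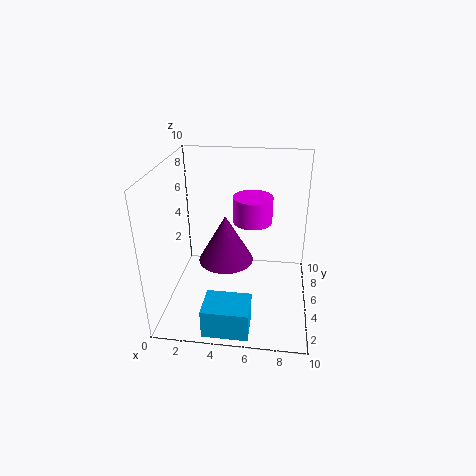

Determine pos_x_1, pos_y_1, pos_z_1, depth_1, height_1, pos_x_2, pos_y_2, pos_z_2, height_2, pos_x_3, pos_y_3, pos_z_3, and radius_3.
pos_x_1 = 3.25, pos_y_1 = 0.25, pos_z_1 = 0.25, depth_1 = 2.25, height_1 = 2, pos_x_2 = 4, pos_y_2 = 5.75, pos_z_2 = 2.75, height_2 = 3.5, pos_x_3 = 5.75, pos_y_3 = 7.75, pos_z_3 = 5, radius_3 = 1.5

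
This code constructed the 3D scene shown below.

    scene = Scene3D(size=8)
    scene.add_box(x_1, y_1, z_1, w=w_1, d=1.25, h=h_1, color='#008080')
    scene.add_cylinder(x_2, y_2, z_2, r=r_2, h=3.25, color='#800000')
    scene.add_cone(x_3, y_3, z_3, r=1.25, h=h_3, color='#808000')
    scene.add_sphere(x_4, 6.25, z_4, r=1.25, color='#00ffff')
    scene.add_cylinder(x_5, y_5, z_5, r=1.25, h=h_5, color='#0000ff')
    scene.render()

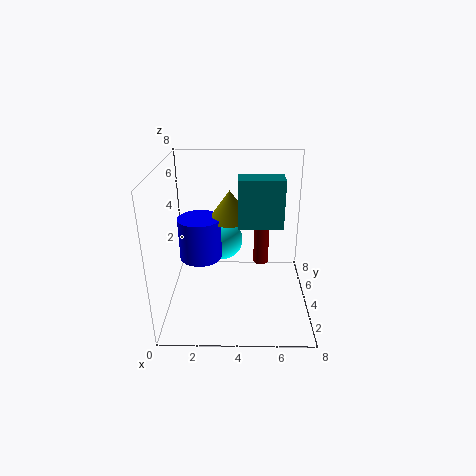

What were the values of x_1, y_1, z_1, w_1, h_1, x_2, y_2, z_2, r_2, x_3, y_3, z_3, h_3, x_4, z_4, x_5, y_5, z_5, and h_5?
x_1 = 4; y_1 = 4; z_1 = 4.5; w_1 = 2.5; h_1 = 2.75; x_2 = 5.5; y_2 = 7; z_2 = 0.75; r_2 = 0.5; x_3 = 3.5; y_3 = 5.5; z_3 = 4.5; h_3 = 1.75; x_4 = 3; z_4 = 2.75; x_5 = 1.75; y_5 = 5; z_5 = 2.25; h_5 = 2.5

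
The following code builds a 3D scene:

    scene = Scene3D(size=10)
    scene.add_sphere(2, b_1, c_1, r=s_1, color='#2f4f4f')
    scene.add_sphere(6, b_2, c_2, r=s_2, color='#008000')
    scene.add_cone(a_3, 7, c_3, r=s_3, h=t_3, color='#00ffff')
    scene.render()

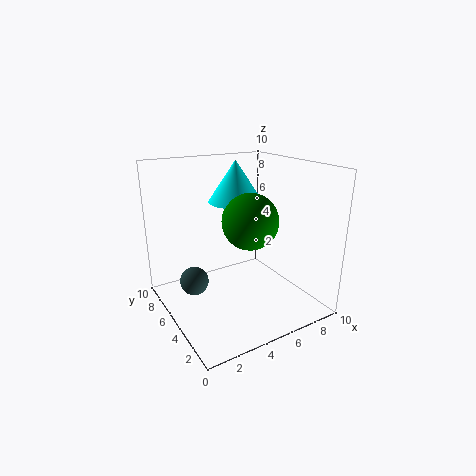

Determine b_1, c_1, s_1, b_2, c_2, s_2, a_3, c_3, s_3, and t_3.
b_1 = 6
c_1 = 2
s_1 = 1
b_2 = 5
c_2 = 6
s_2 = 2
a_3 = 6
c_3 = 7
s_3 = 2
t_3 = 3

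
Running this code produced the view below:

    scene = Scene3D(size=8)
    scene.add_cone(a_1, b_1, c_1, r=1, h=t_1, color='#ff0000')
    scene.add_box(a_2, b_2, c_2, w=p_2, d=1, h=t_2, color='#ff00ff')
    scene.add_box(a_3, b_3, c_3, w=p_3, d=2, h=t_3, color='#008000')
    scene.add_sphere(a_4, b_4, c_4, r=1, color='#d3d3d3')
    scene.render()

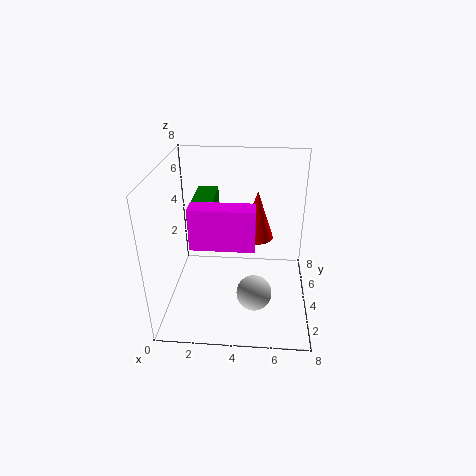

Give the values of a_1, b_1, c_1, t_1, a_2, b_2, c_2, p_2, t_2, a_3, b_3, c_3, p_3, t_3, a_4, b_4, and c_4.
a_1 = 5, b_1 = 6, c_1 = 3, t_1 = 3, a_2 = 2, b_2 = 1, c_2 = 5, p_2 = 3, t_2 = 2, a_3 = 2, b_3 = 2, c_3 = 6, p_3 = 1, t_3 = 1, a_4 = 5, b_4 = 3, c_4 = 1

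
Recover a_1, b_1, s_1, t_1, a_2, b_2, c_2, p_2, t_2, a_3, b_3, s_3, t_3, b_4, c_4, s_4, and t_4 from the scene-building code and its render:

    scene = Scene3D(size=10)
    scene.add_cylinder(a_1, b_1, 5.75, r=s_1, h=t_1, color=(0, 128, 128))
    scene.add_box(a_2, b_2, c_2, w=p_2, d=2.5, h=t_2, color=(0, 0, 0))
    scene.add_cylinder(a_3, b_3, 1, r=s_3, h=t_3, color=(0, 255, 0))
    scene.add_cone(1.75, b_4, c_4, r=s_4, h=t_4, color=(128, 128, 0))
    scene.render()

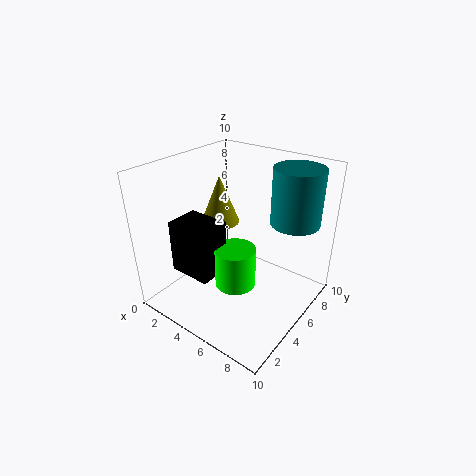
a_1 = 7.75; b_1 = 8; s_1 = 1.75; t_1 = 4; a_2 = 0.5; b_2 = 2.75; c_2 = 1.75; p_2 = 3.25; t_2 = 4; a_3 = 4.75; b_3 = 5; s_3 = 1.5; t_3 = 3; b_4 = 7; c_4 = 4.5; s_4 = 1.5; t_4 = 3.75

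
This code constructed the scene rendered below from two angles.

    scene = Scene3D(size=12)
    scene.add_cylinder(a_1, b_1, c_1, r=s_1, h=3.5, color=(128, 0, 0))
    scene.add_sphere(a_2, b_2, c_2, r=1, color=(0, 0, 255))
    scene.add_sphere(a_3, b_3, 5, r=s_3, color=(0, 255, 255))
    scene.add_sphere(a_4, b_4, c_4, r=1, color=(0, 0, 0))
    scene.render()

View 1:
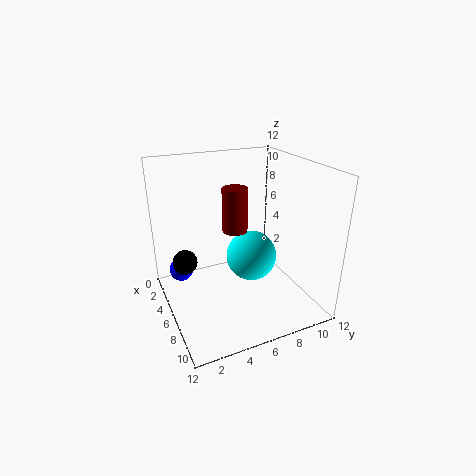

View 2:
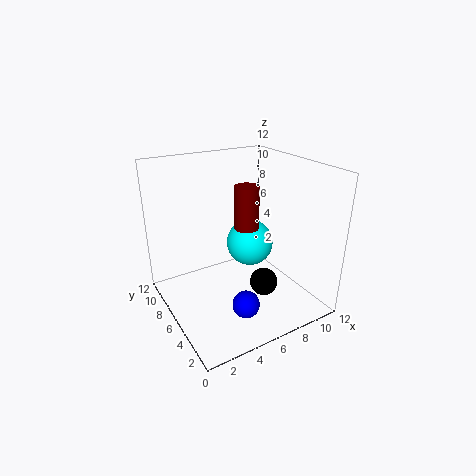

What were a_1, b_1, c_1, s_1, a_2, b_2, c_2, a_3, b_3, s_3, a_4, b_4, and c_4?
a_1 = 6.5
b_1 = 5.5
c_1 = 7
s_1 = 1
a_2 = 4
b_2 = 1.5
c_2 = 3
a_3 = 7.5
b_3 = 6.5
s_3 = 2
a_4 = 5.5
b_4 = 1.5
c_4 = 4.5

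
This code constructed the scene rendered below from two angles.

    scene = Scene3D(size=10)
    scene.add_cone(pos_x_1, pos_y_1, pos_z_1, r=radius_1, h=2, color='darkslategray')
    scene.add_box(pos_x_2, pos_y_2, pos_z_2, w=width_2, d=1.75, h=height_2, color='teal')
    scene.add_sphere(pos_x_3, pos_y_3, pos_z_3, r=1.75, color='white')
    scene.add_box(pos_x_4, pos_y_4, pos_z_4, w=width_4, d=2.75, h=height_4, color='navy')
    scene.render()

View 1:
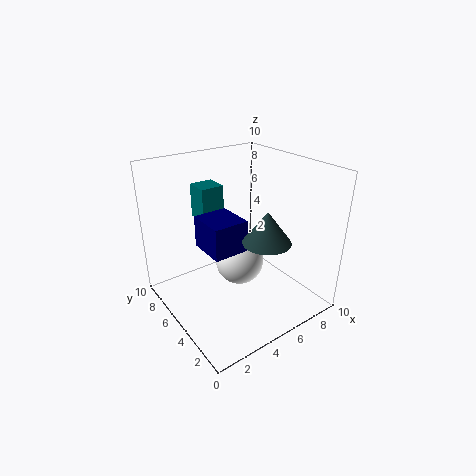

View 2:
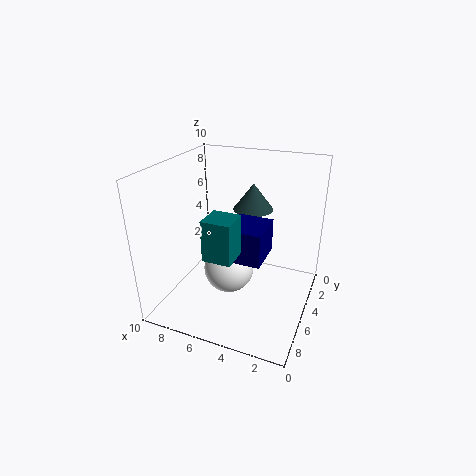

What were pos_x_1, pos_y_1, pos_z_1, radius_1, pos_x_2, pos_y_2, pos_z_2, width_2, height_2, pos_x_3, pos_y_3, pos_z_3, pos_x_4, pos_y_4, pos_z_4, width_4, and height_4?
pos_x_1 = 5
pos_y_1 = 2
pos_z_1 = 6
radius_1 = 1.5
pos_x_2 = 3.75
pos_y_2 = 7.5
pos_z_2 = 5.5
width_2 = 1.75
height_2 = 2.5
pos_x_3 = 5.5
pos_y_3 = 5.5
pos_z_3 = 2.75
pos_x_4 = 2.75
pos_y_4 = 4.25
pos_z_4 = 4.25
width_4 = 2.5
height_4 = 2.25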